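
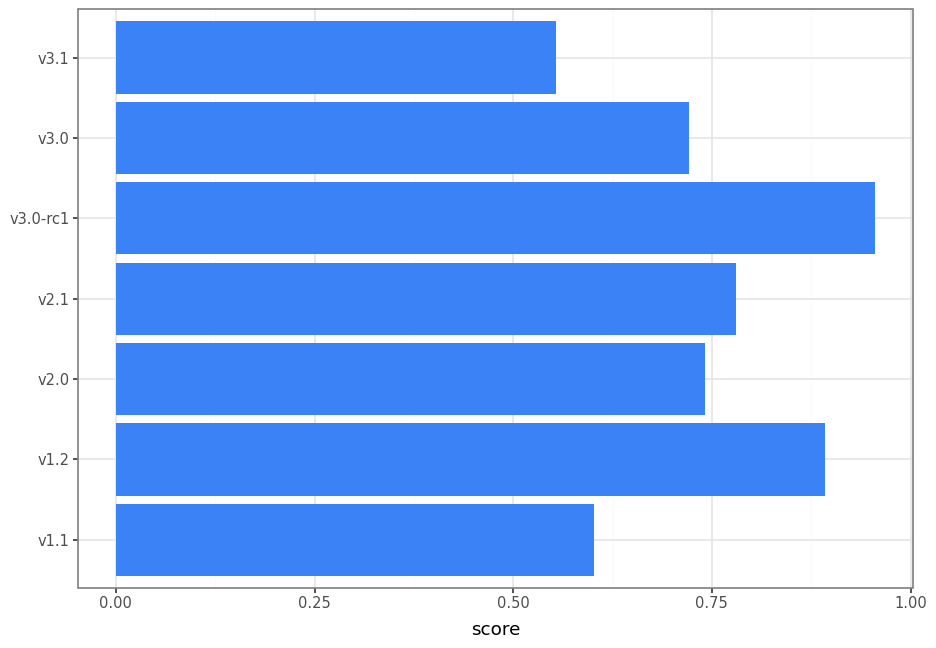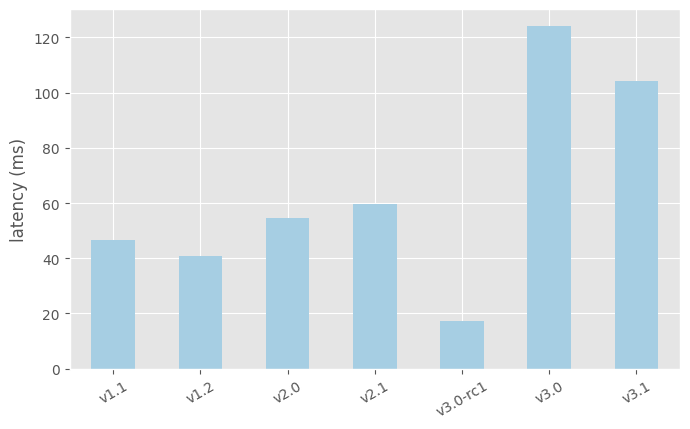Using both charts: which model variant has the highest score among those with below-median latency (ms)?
Chart 2 median latency (ms) ≈ 60; below-median model variants: v1.1, v1.2, v3.0-rc1. Among those, v3.0-rc1 has the highest score (≈ 1).

v3.0-rc1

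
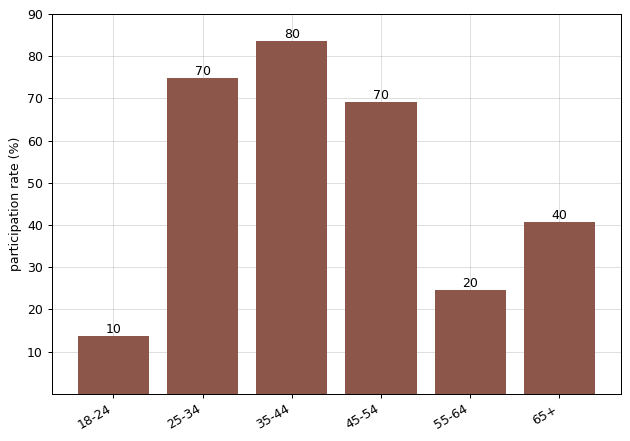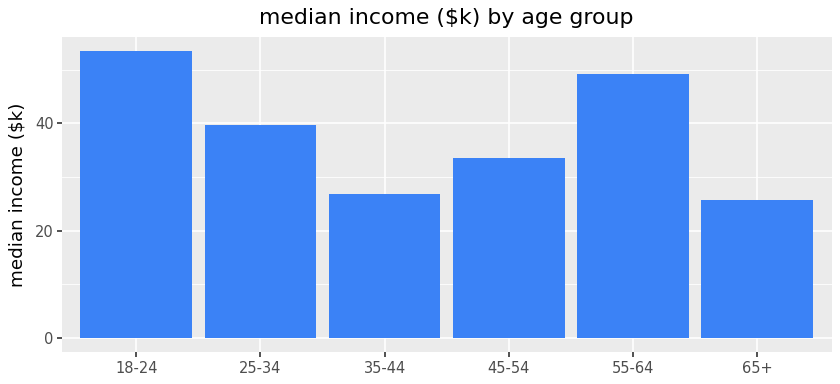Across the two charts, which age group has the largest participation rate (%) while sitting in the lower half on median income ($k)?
Chart 2 median median income ($k) ≈ 35; below-median age groups: 35-44, 45-54, 65+. Among those, 35-44 has the highest participation rate (%) (≈ 80).

35-44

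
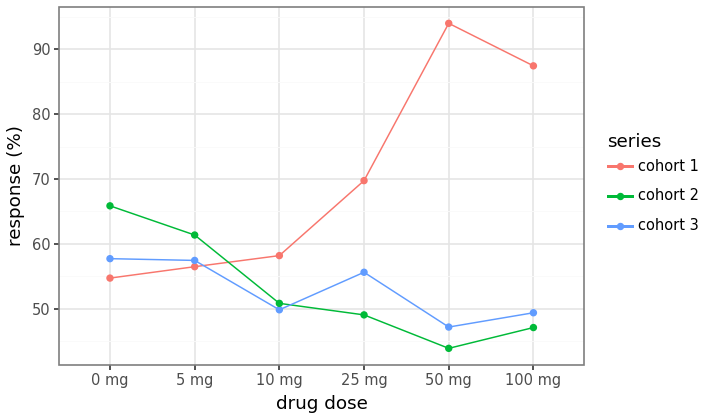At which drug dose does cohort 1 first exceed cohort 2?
5 mg: cohort 1 ≈ 55 vs cohort 2 ≈ 60 (not yet); 10 mg: cohort 1 ≈ 60 vs cohort 2 ≈ 50 (first crossover).

10 mg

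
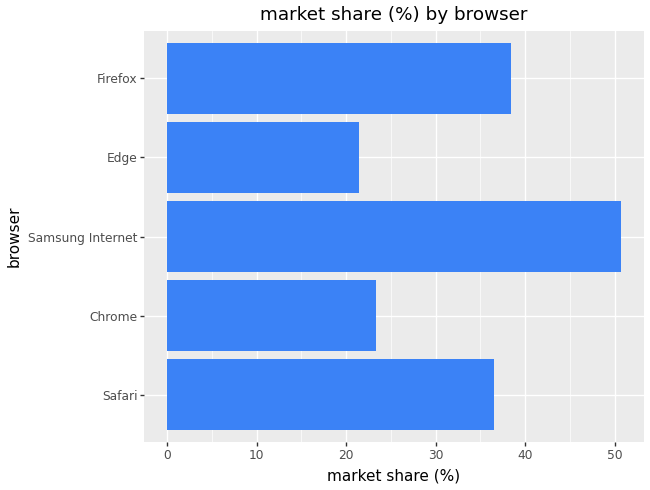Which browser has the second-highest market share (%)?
Top 3: Samsung Internet ≈ 50, Firefox ≈ 40, Safari ≈ 35.

Firefox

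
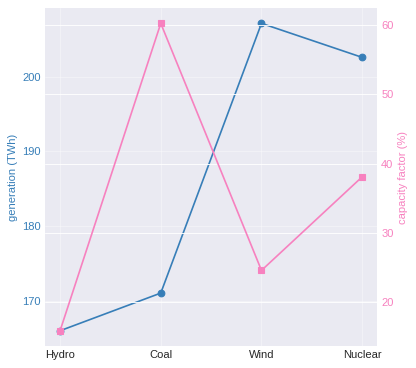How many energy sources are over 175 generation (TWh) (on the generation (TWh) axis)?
Above 175: Wind, Nuclear.

2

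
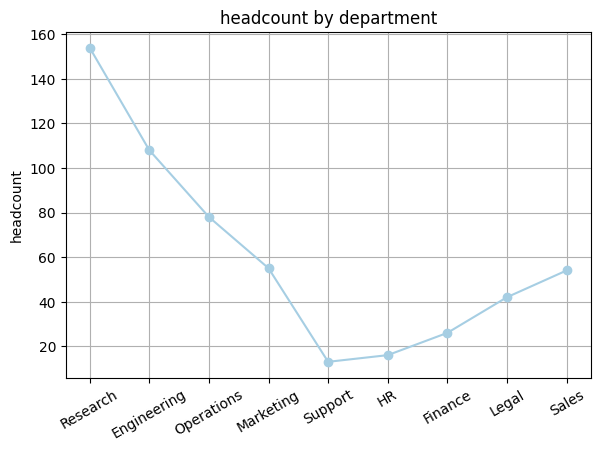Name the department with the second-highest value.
Top 3: Research ≈ 160, Engineering ≈ 100, Operations ≈ 80.

Engineering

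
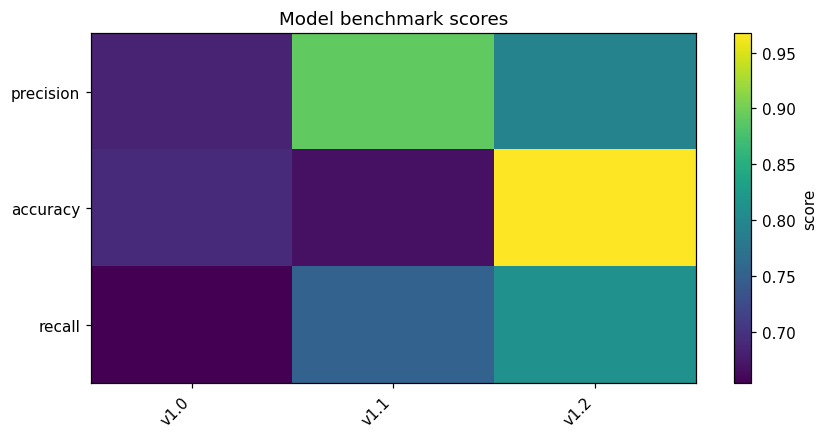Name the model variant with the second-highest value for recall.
v1.1

Top 3 for recall: v1.2 ≈ 0.80, v1.1 ≈ 0.75, v1.0 ≈ 0.65.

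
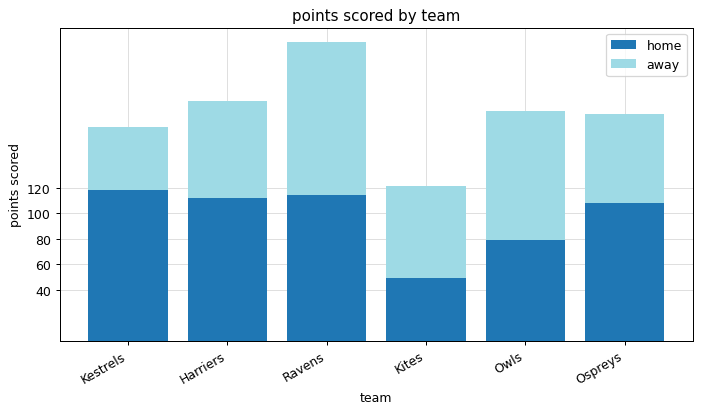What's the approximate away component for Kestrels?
away top ≈ 160, bottom ≈ 120; segment ≈ 40.

≈ 40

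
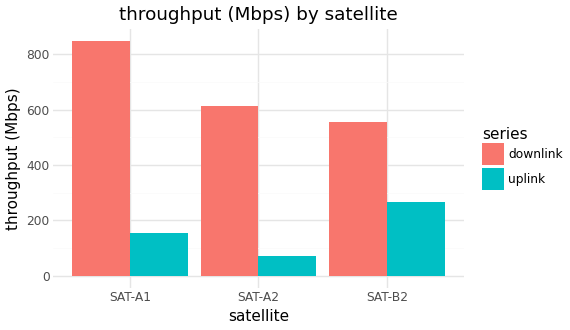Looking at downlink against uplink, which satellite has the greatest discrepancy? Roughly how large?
SAT-A1, ≈ 600 Mbps

SAT-A1: downlink ≈ 800, uplink ≈ 200 → gap ≈ 600. Next-largest (SAT-A2) is only ≈ 500.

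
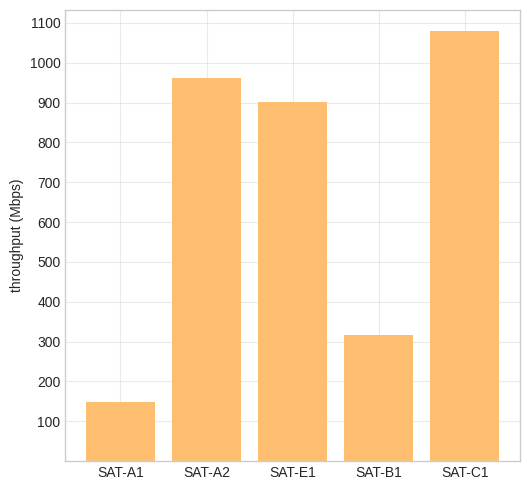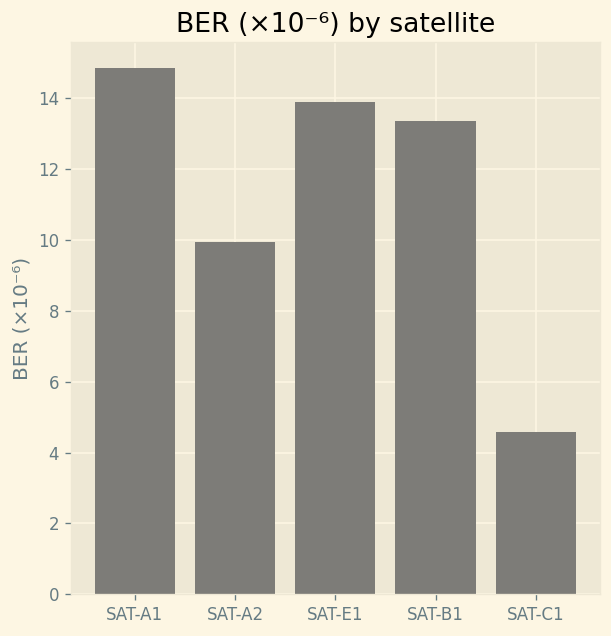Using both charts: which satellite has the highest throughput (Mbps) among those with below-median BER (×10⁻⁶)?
SAT-C1

Chart 2 median BER (×10⁻⁶) ≈ 14; below-median satellites: SAT-A2, SAT-C1. Among those, SAT-C1 has the highest throughput (Mbps) (≈ 1100).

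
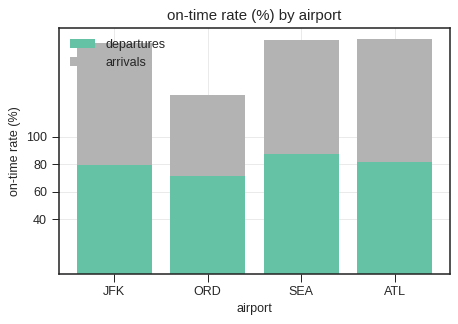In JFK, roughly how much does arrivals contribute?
arrivals top ≈ 160, bottom ≈ 80; segment ≈ 80.

≈ 80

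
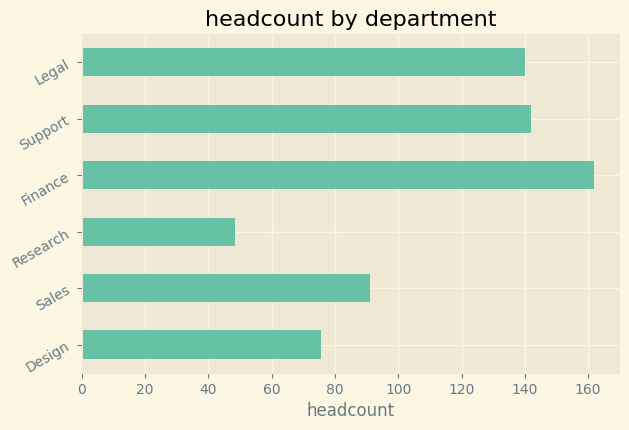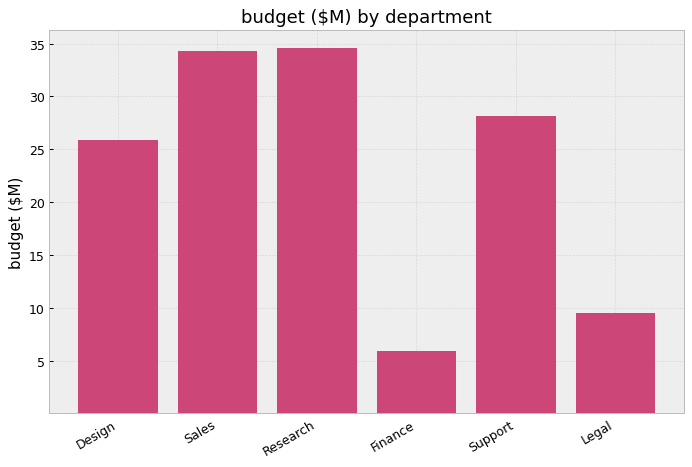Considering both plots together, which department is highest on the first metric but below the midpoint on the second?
Chart 2 median budget ($M) ≈ 25; below-median departments: Design, Finance, Legal. Among those, Finance has the highest headcount (≈ 160).

Finance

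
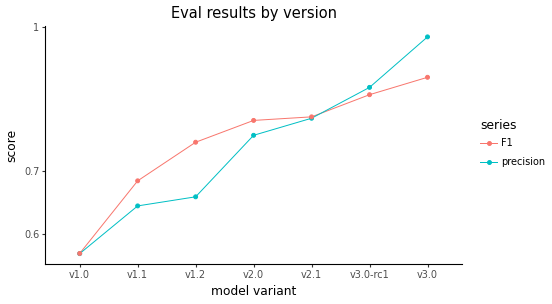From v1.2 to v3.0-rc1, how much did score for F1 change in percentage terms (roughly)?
v1.2 ≈ 0.75, v3.0-rc1 ≈ 0.85; (0.85 − 0.75) / 0.75 ≈ +13.3%.

≈ +13.3%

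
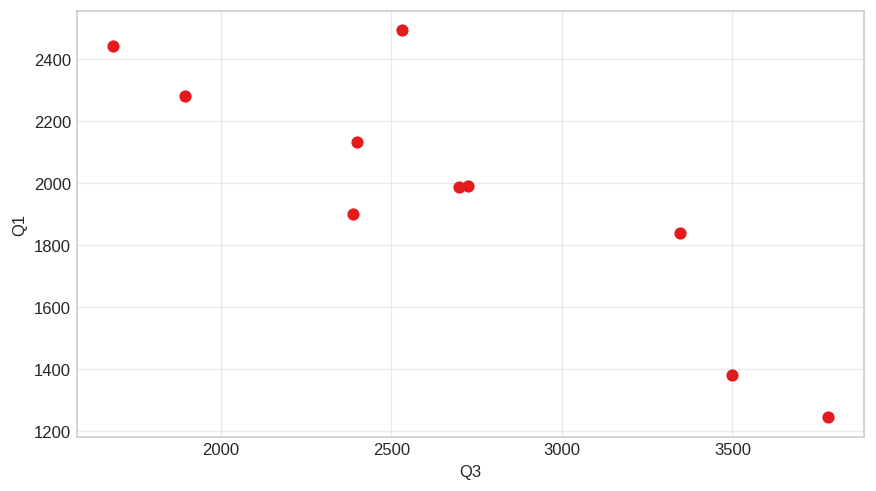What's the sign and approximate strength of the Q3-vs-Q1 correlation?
negative, strong

Points are negatively correlated; strong (|r| ≈ 0.9).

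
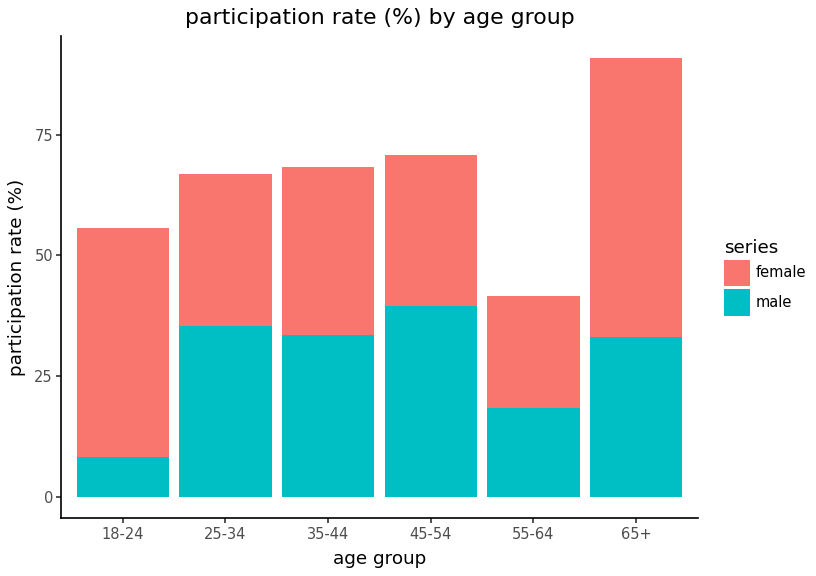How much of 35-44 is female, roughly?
≈ 40

female top ≈ 70, bottom ≈ 30; segment ≈ 40.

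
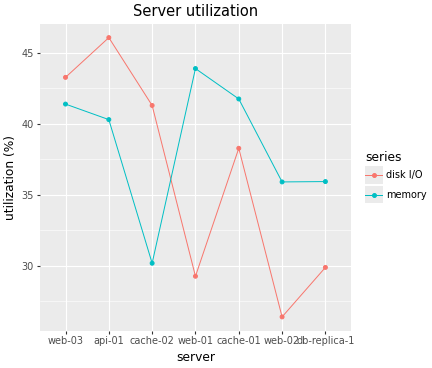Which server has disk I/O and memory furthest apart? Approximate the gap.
web-01: disk I/O ≈ 30, memory ≈ 44 → gap ≈ 14. Next-largest (cache-02) is only ≈ 12.

web-01, ≈ 14 %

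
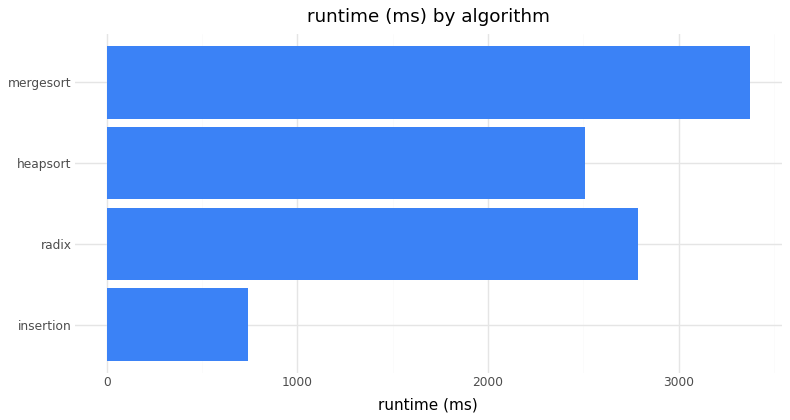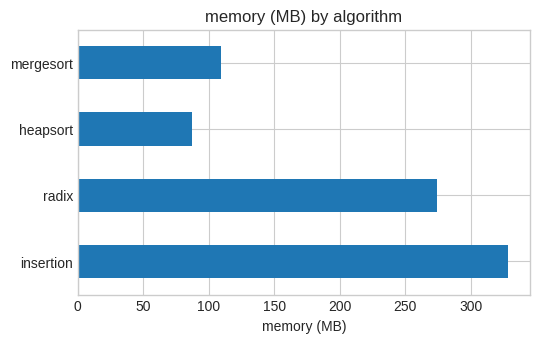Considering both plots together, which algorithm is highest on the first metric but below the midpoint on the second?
Chart 2 median memory (MB) ≈ 200; below-median algorithms: heapsort, mergesort. Among those, mergesort has the highest runtime (ms) (≈ 3500).

mergesort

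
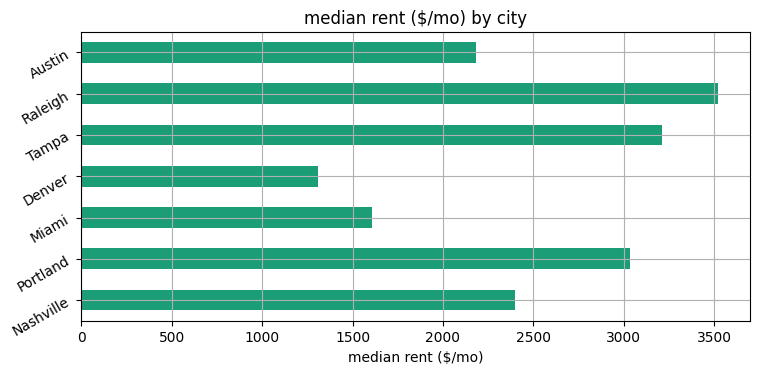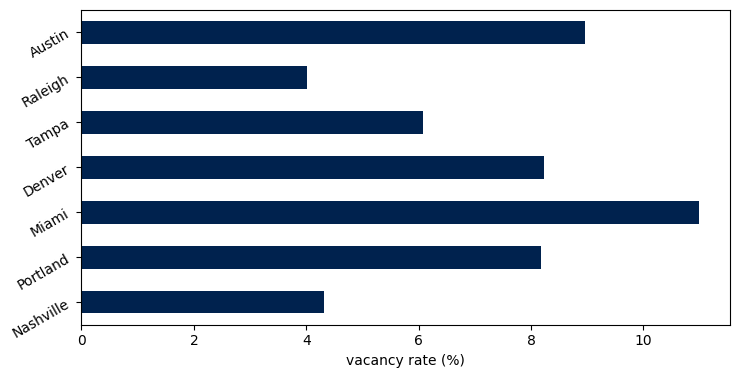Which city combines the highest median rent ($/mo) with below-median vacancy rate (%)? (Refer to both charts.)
Raleigh

Chart 2 median vacancy rate (%) ≈ 8; below-median cities: Nashville, Tampa, Raleigh. Among those, Raleigh has the highest median rent ($/mo) (≈ 3500).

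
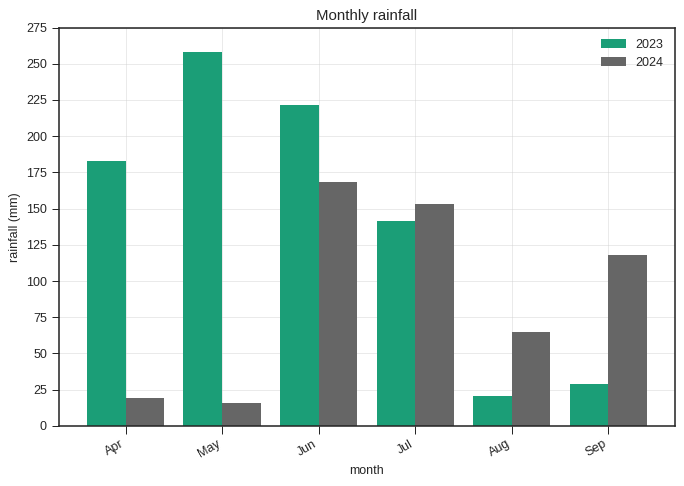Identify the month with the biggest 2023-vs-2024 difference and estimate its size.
May, ≈ 225 mm

May: 2023 ≈ 250, 2024 ≈ 25 → gap ≈ 225. Next-largest (Apr) is only ≈ 150.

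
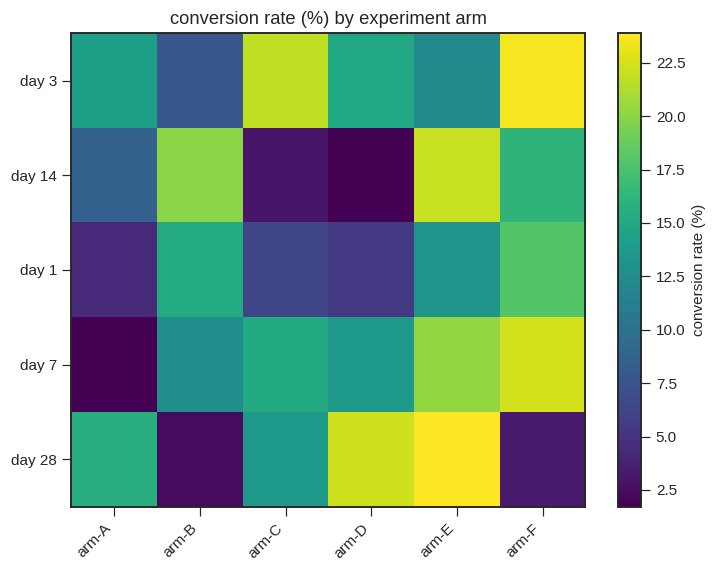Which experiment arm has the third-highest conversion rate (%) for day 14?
Top 4 for day 14: arm-E ≈ 22, arm-B ≈ 20, arm-F ≈ 16, arm-A ≈ 8.

arm-F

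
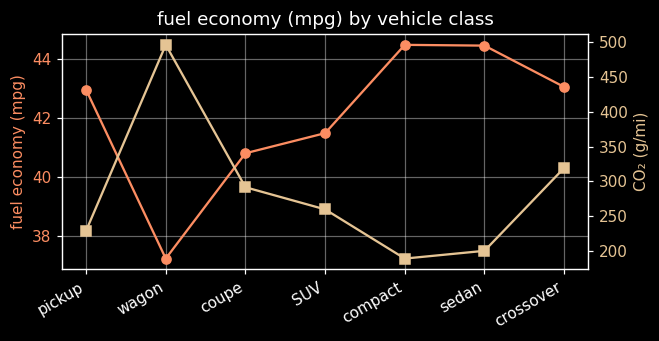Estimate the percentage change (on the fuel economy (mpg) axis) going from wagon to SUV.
≈ +10.8%

wagon ≈ 37, SUV ≈ 41; (41 − 37) / 37 ≈ +10.8%.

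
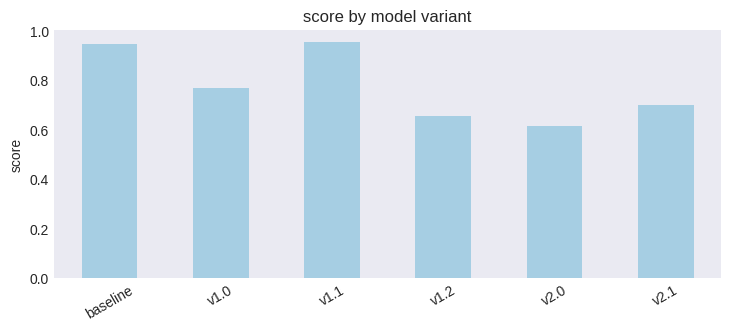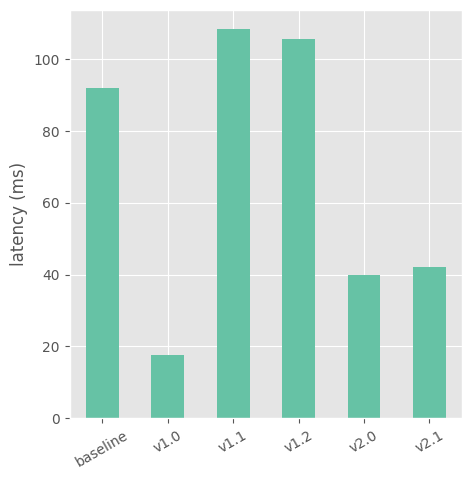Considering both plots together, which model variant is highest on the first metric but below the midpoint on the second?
Chart 2 median latency (ms) ≈ 70; below-median model variants: v1.0, v2.0, v2.1. Among those, v1.0 has the highest score (≈ 0.8).

v1.0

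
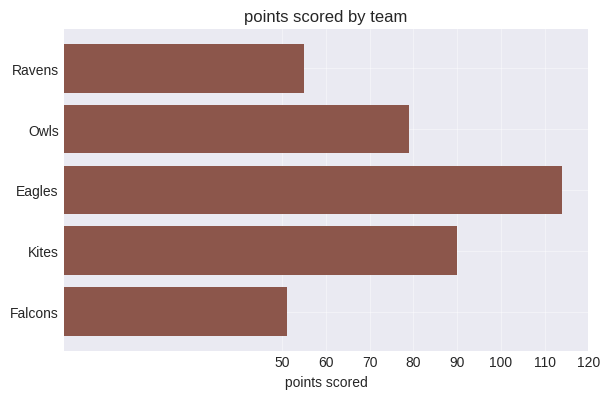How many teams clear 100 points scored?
1

Above 100: Eagles.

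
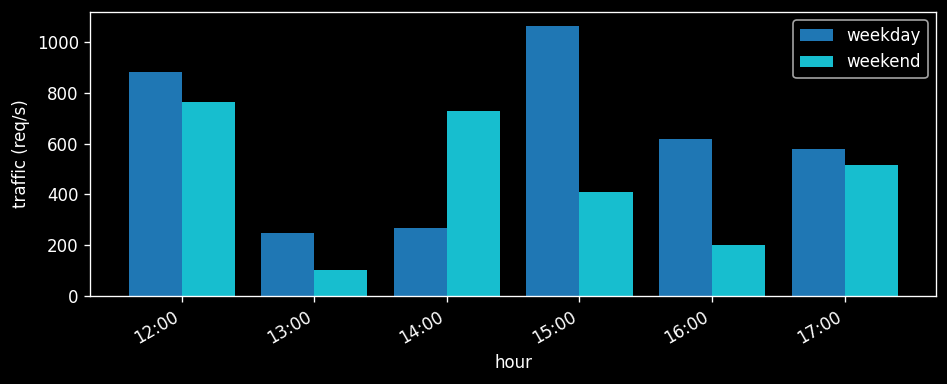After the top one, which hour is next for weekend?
Top 3 for weekend: 12:00 ≈ 800, 14:00 ≈ 700, 17:00 ≈ 500.

14:00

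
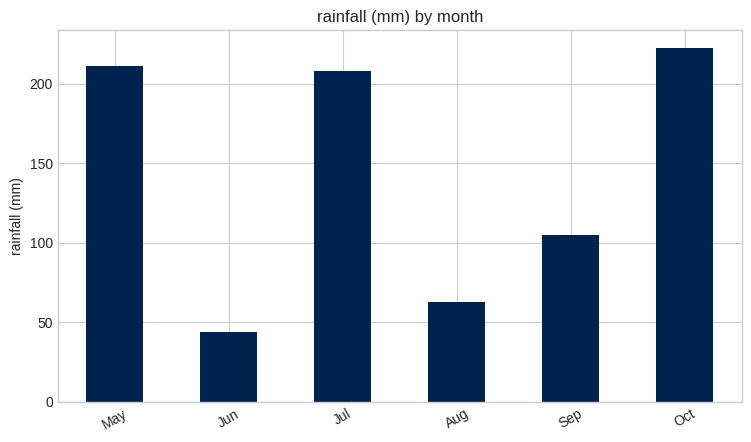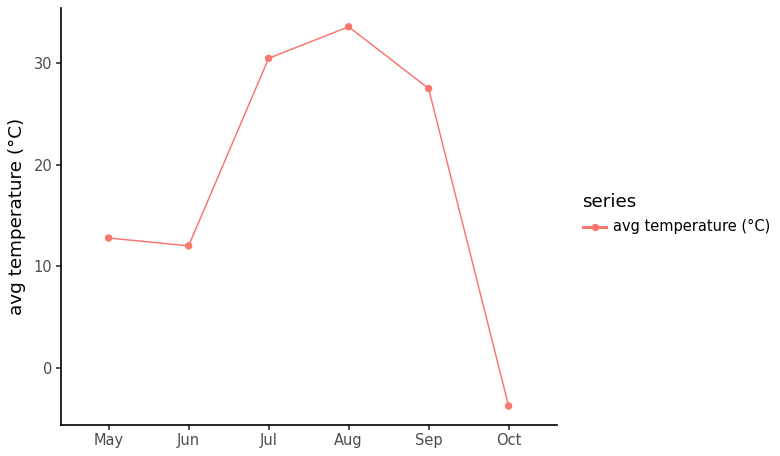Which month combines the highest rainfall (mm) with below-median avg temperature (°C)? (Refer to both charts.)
Oct

Chart 2 median avg temperature (°C) ≈ 20; below-median months: May, Jun, Oct. Among those, Oct has the highest rainfall (mm) (≈ 225).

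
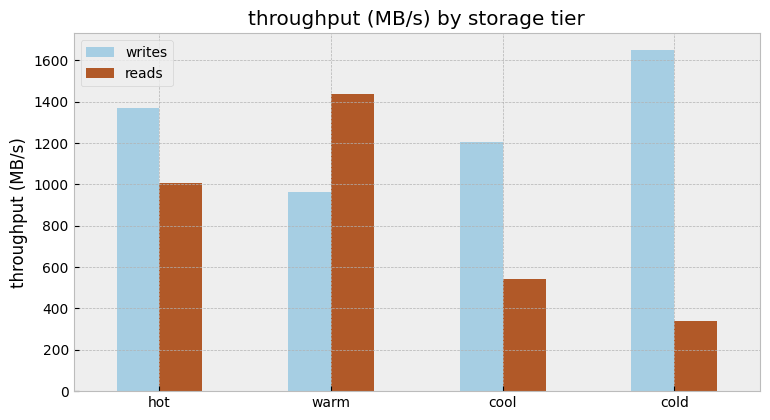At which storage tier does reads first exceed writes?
warm

hot: reads ≈ 1000 vs writes ≈ 1400 (not yet); warm: reads ≈ 1400 vs writes ≈ 1000 (first crossover).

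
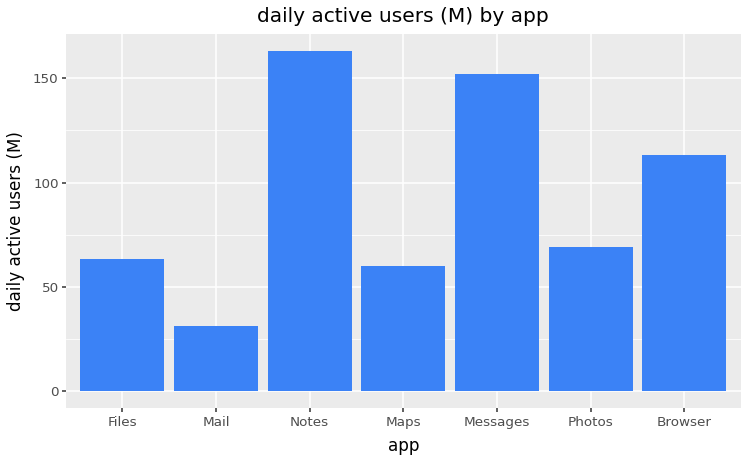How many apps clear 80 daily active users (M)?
3

Above 80: Notes, Messages, Browser.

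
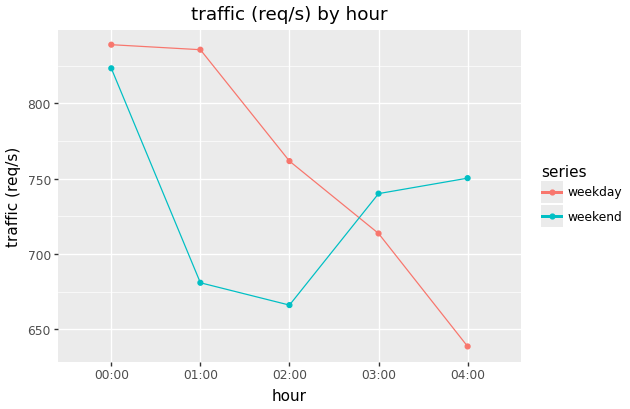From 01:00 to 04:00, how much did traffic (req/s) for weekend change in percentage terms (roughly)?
≈ +11.8%

01:00 ≈ 680, 04:00 ≈ 760; (760 − 680) / 680 ≈ +11.8%.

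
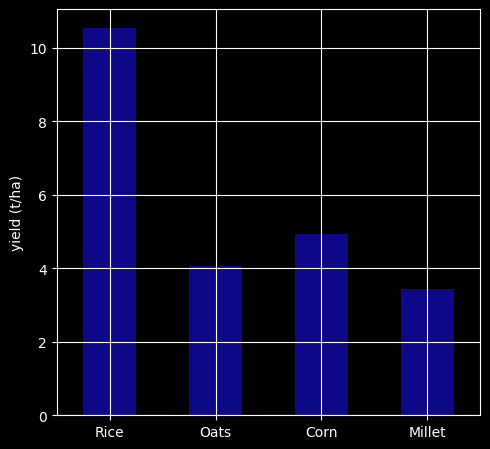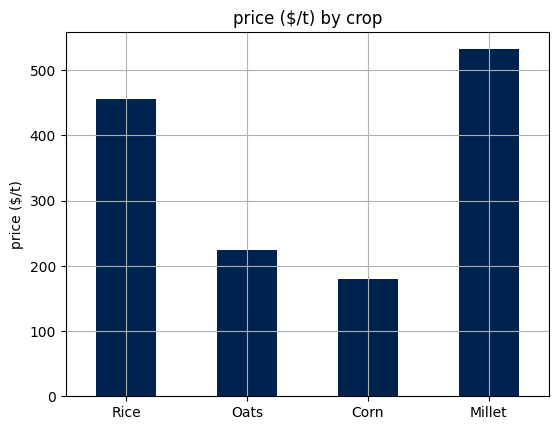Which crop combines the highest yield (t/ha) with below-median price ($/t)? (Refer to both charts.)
Chart 2 median price ($/t) ≈ 350; below-median crops: Oats, Corn. Among those, Corn has the highest yield (t/ha) (≈ 5).

Corn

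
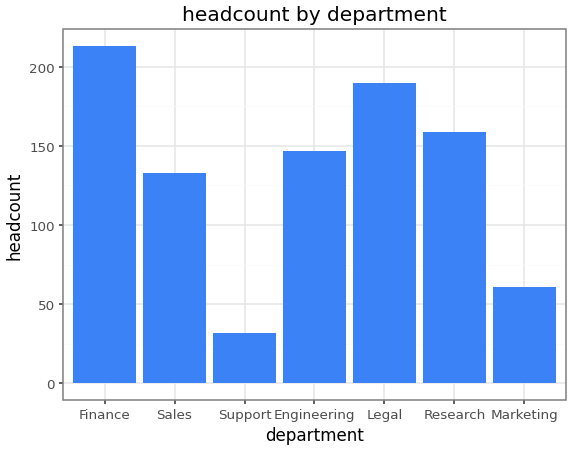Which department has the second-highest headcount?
Top 3: Finance ≈ 220, Legal ≈ 200, Research ≈ 160.

Legal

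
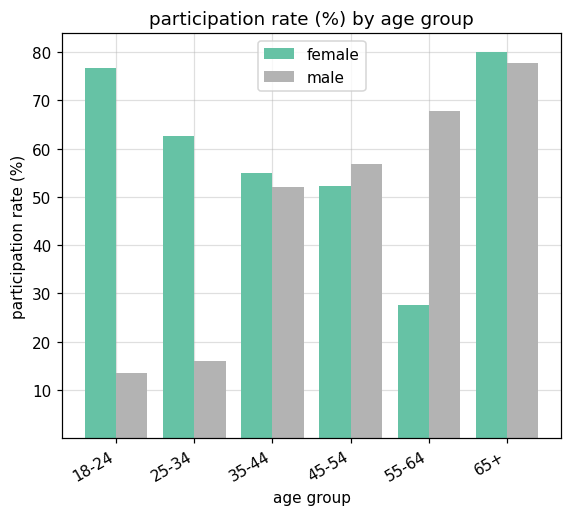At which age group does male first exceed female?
45-54

35-44: male ≈ 50 vs female ≈ 50 (not yet); 45-54: male ≈ 60 vs female ≈ 50 (first crossover).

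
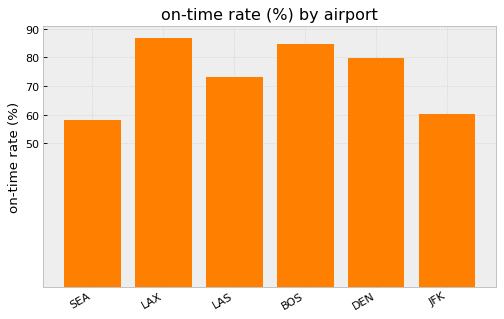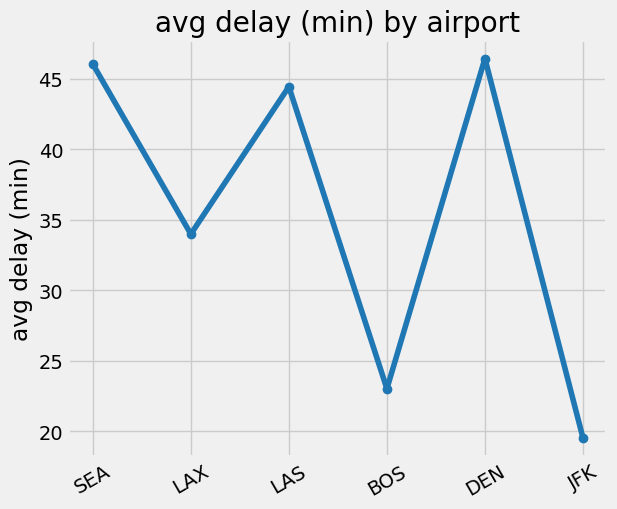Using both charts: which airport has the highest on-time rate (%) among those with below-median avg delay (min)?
Chart 2 median avg delay (min) ≈ 40; below-median airports: LAX, BOS, JFK. Among those, LAX has the highest on-time rate (%) (≈ 90).

LAX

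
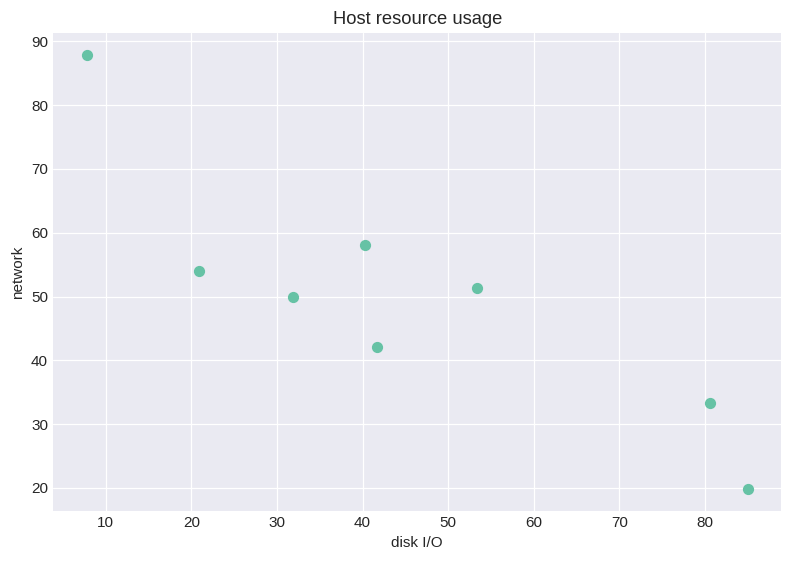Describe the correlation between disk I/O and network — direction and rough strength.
negative, strong

Points are negatively correlated; strong (|r| ≈ 0.9).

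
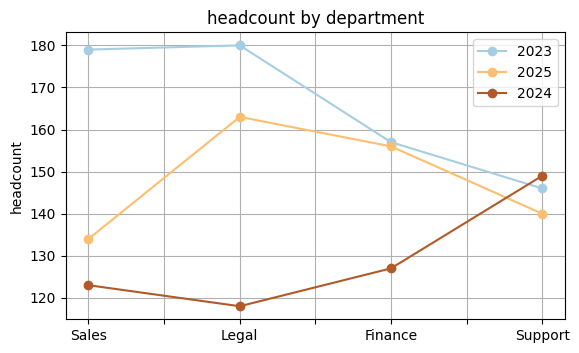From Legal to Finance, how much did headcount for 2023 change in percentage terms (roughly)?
Legal ≈ 180, Finance ≈ 160; (160 − 180) / 180 ≈ -11.1%.

≈ -11.1%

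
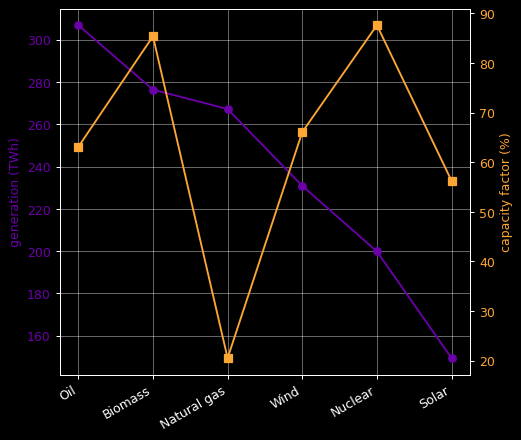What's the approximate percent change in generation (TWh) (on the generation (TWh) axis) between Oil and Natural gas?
Oil ≈ 300, Natural gas ≈ 260; (260 − 300) / 300 ≈ -13.3%.

≈ -13.3%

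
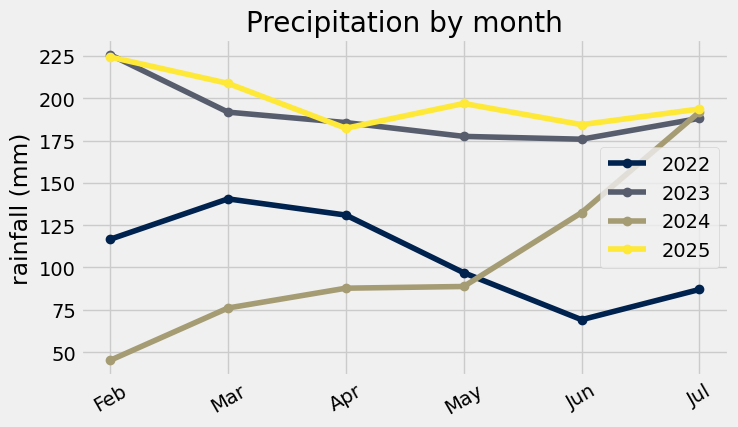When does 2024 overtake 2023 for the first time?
Jul

Jun: 2024 ≈ 140 vs 2023 ≈ 180 (not yet); Jul: 2024 ≈ 200 vs 2023 ≈ 180 (first crossover).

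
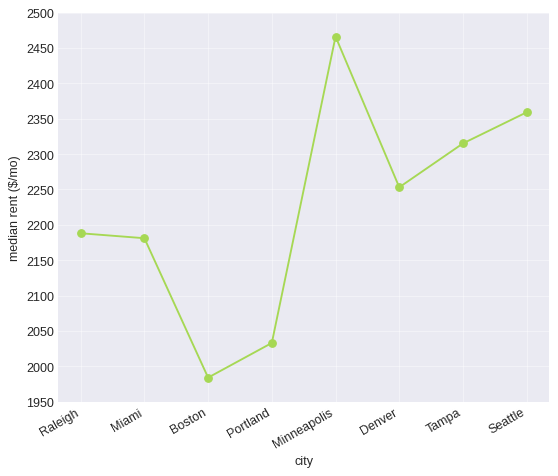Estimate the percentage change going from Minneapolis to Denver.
≈ -8.2%

Minneapolis ≈ 2450, Denver ≈ 2250; (2250 − 2450) / 2450 ≈ -8.2%.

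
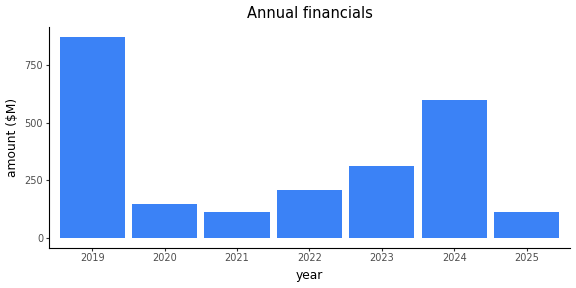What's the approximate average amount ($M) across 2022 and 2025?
(200 + 100) / 2 ≈ 150.

≈ 150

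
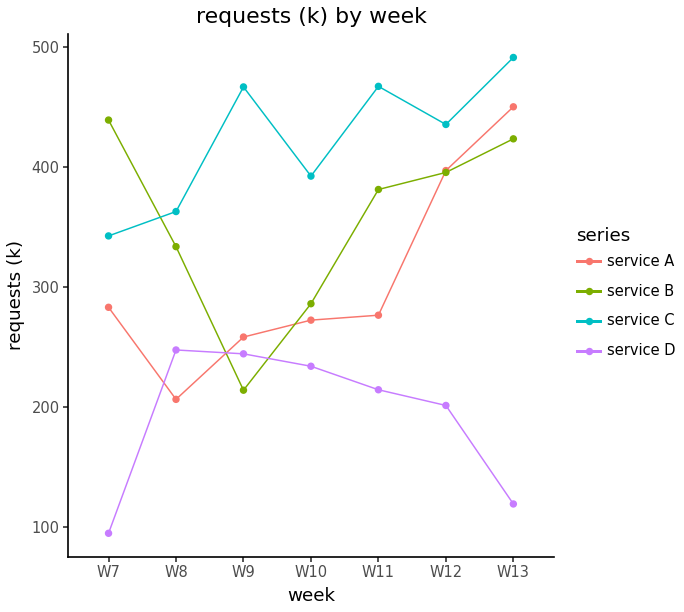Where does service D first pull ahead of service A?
W8

W7: service D ≈ 100 vs service A ≈ 300 (not yet); W8: service D ≈ 250 vs service A ≈ 200 (first crossover).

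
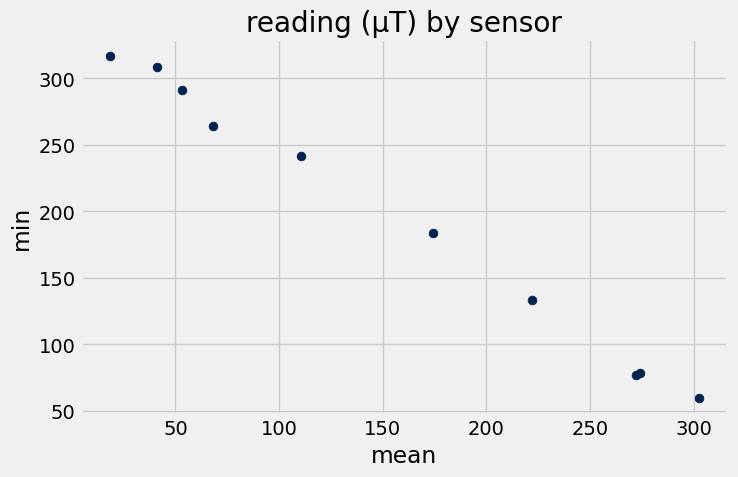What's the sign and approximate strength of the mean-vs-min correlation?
Points are negatively correlated; strong (|r| ≈ 1.0).

negative, strong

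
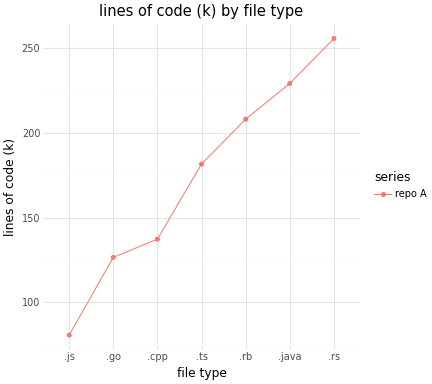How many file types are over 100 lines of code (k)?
Above 100: .go, .cpp, .ts, .rb, .java, .rs.

6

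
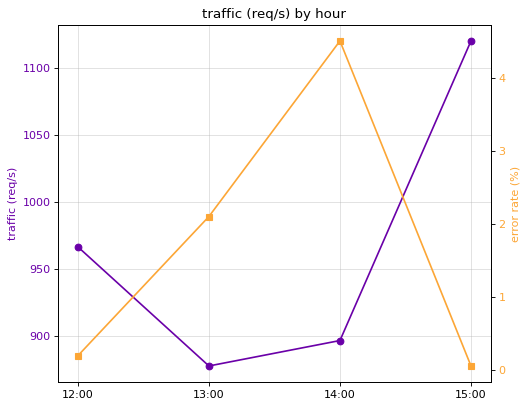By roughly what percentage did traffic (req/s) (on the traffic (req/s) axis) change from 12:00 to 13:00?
12:00 ≈ 975, 13:00 ≈ 875; (875 − 975) / 975 ≈ -10.3%.

≈ -10.3%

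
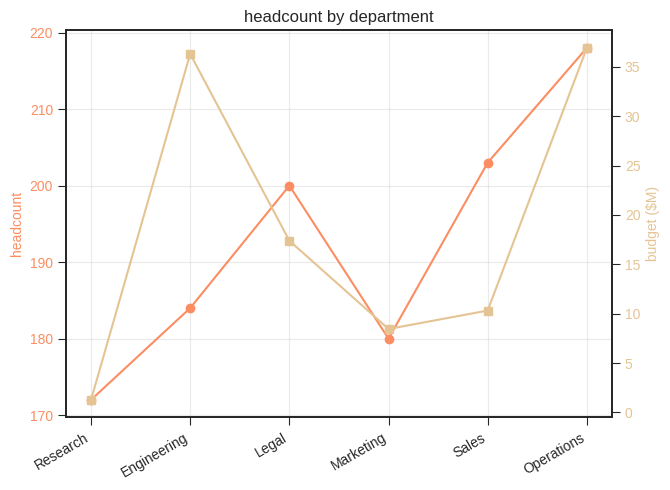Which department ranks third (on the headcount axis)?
Top 4 (on the headcount axis): Operations ≈ 220, Sales ≈ 205, Legal ≈ 200, Engineering ≈ 185.

Legal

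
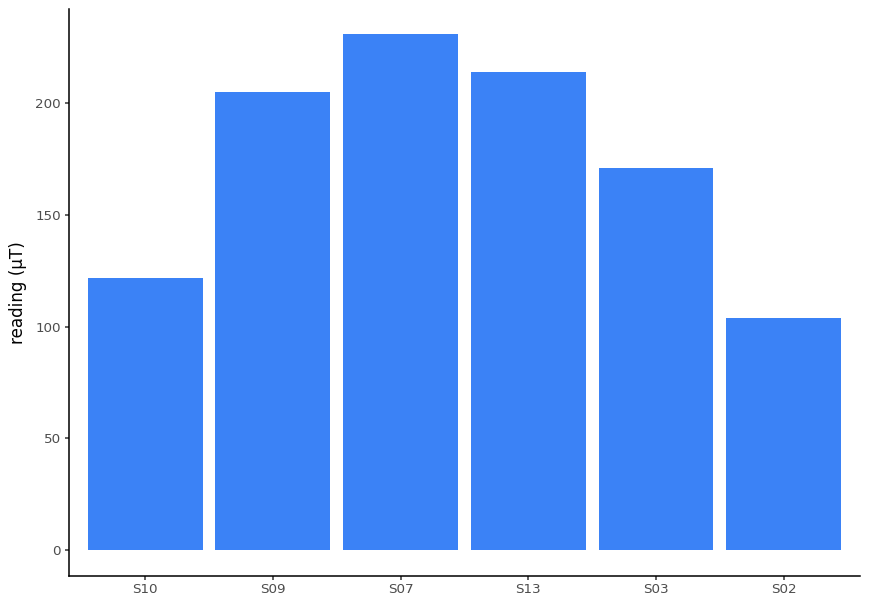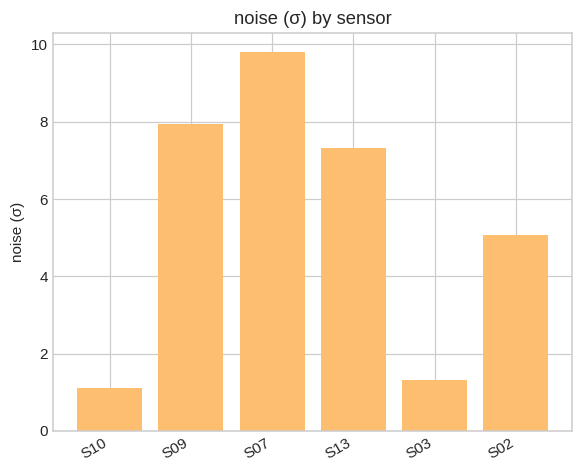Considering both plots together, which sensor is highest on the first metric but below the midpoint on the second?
Chart 2 median noise (σ) ≈ 6; below-median sensors: S10, S03, S02. Among those, S03 has the highest reading (µT) (≈ 175).

S03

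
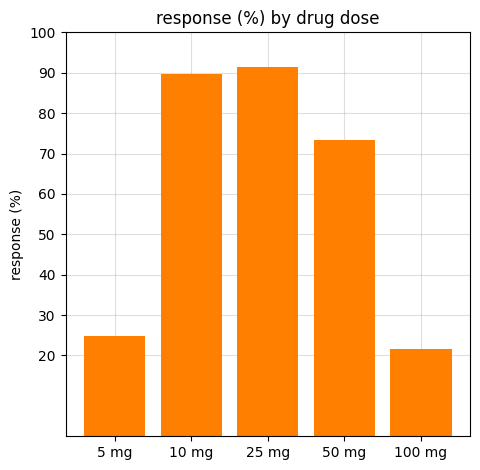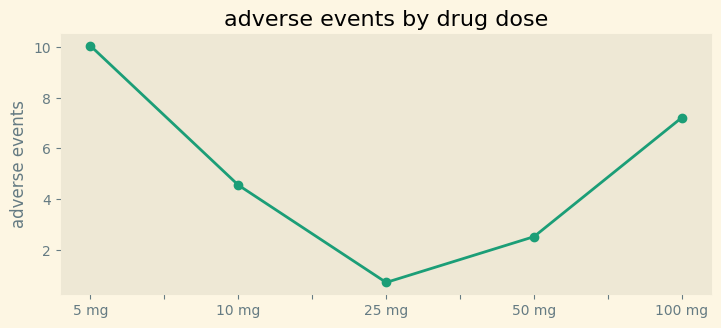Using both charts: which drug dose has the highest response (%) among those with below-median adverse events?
Chart 2 median adverse events ≈ 5; below-median drug doses: 25 mg, 50 mg. Among those, 25 mg has the highest response (%) (≈ 90).

25 mg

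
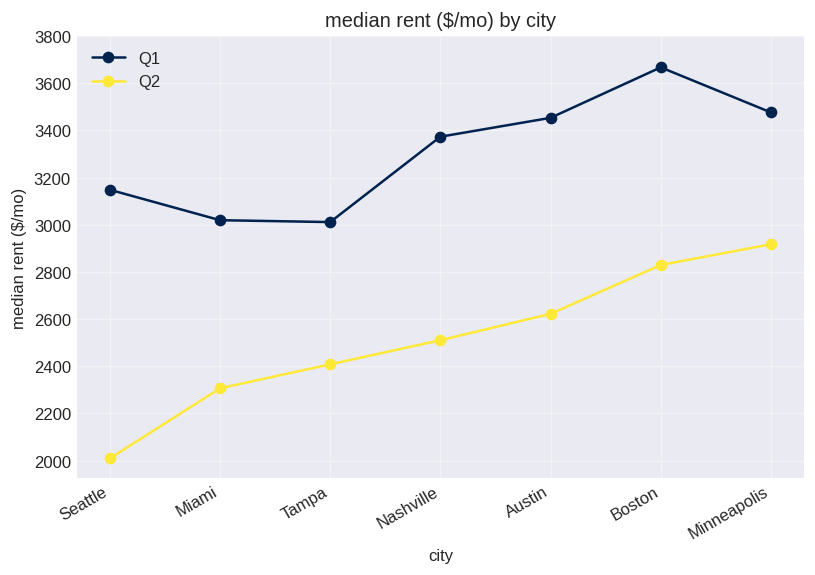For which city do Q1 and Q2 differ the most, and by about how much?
Seattle, ≈ 1200 $/mo

Seattle: Q1 ≈ 3200, Q2 ≈ 2000 → gap ≈ 1200. Next-largest (Nashville) is only ≈ 800.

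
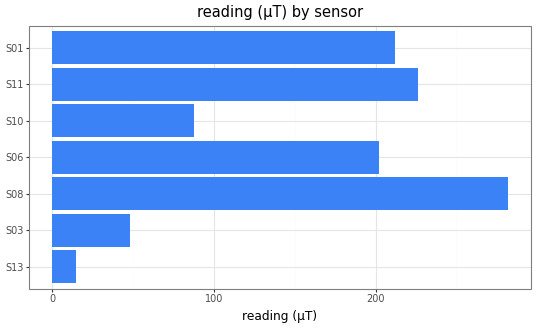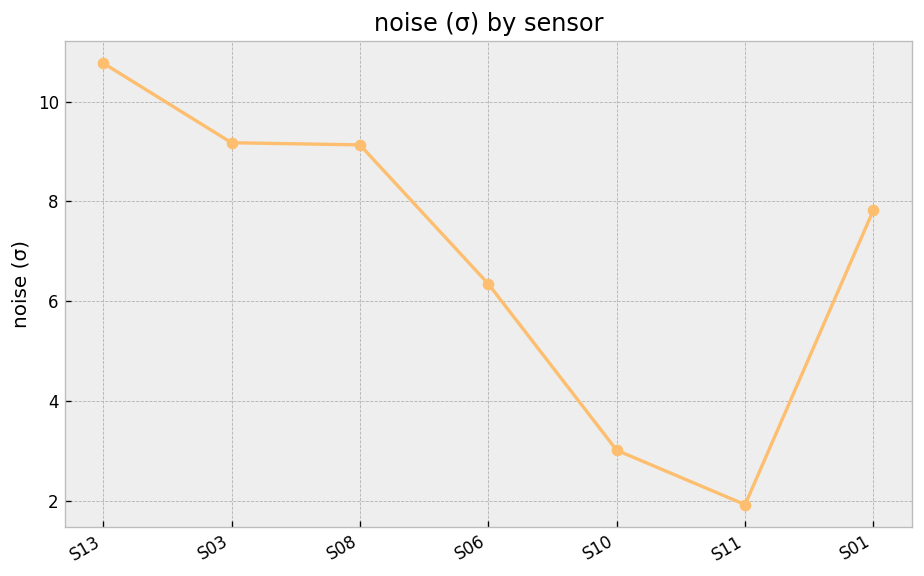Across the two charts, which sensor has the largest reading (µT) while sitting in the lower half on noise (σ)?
S11

Chart 2 median noise (σ) ≈ 8; below-median sensors: S06, S10, S11. Among those, S11 has the highest reading (µT) (≈ 250).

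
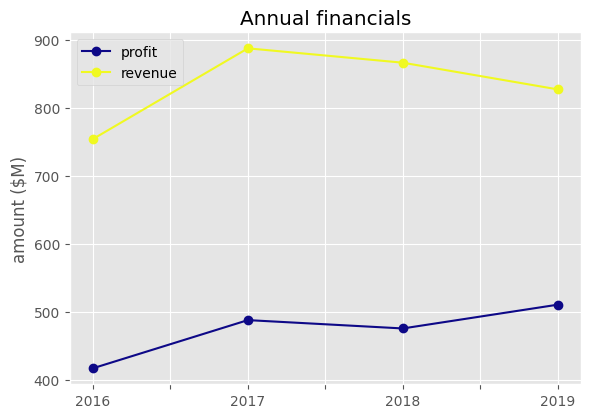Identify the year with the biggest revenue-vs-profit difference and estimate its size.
2017: revenue ≈ 900, profit ≈ 500 → gap ≈ 400. Next-largest (2018) is only ≈ 350.

2017, ≈ 400 $M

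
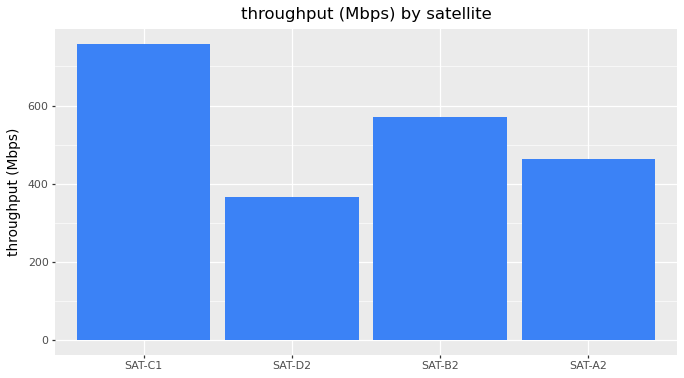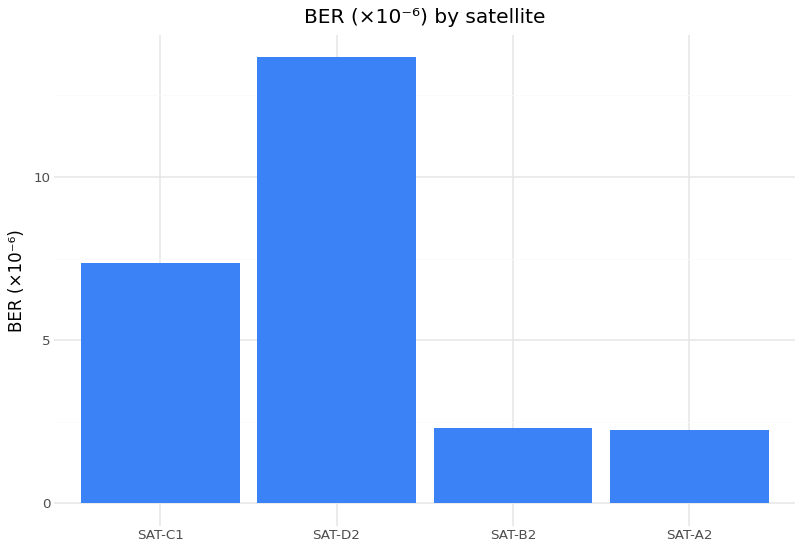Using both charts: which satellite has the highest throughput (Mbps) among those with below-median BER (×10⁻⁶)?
SAT-B2

Chart 2 median BER (×10⁻⁶) ≈ 4; below-median satellites: SAT-B2, SAT-A2. Among those, SAT-B2 has the highest throughput (Mbps) (≈ 600).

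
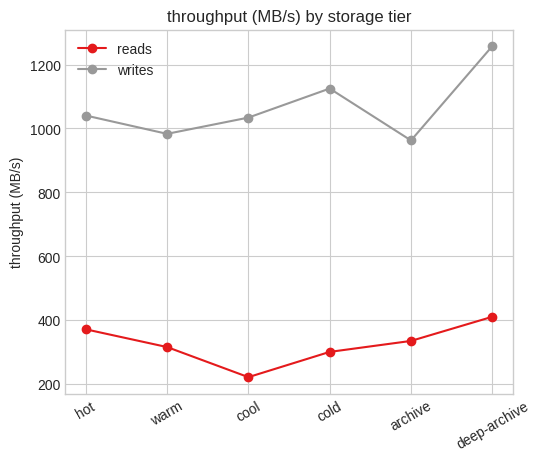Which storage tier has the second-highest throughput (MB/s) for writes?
Top 3 for writes: deep-archive ≈ 1300, cold ≈ 1100, hot ≈ 1000.

cold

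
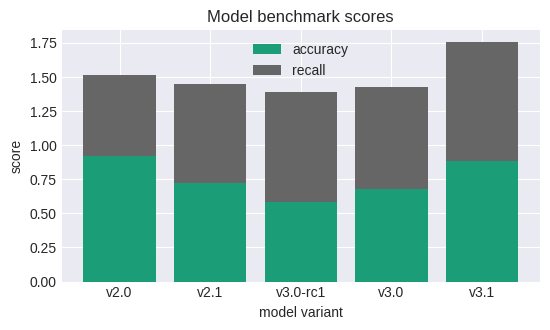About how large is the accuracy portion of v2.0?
≈ 1.0

accuracy top ≈ 1.0, bottom ≈ 0.0; segment ≈ 1.0.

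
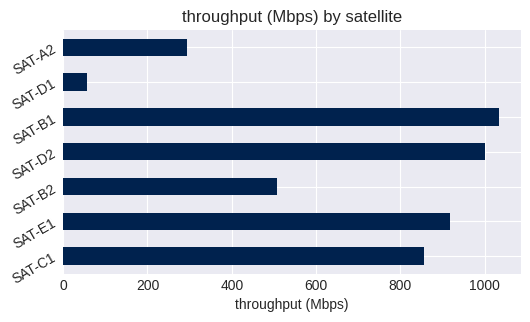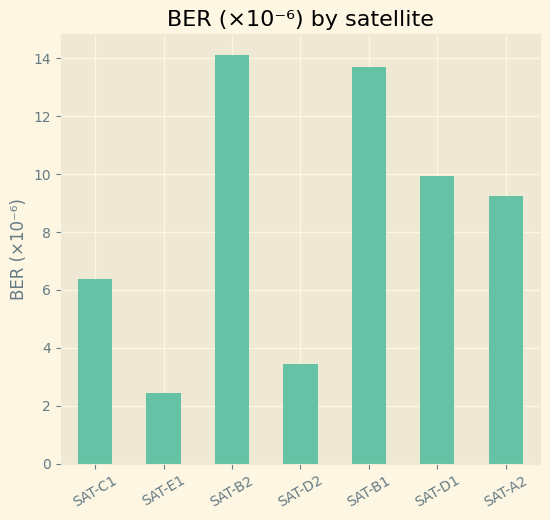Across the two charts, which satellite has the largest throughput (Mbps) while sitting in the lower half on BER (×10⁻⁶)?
Chart 2 median BER (×10⁻⁶) ≈ 10; below-median satellites: SAT-C1, SAT-E1, SAT-D2. Among those, SAT-D2 has the highest throughput (Mbps) (≈ 1000).

SAT-D2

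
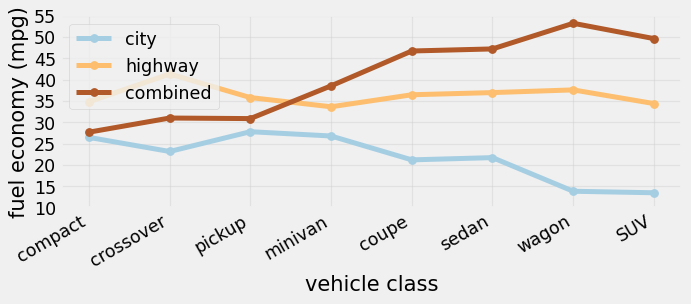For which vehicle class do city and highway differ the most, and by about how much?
wagon, ≈ 25 mpg

wagon: city ≈ 15, highway ≈ 40 → gap ≈ 25. Next-largest (SUV) is only ≈ 20.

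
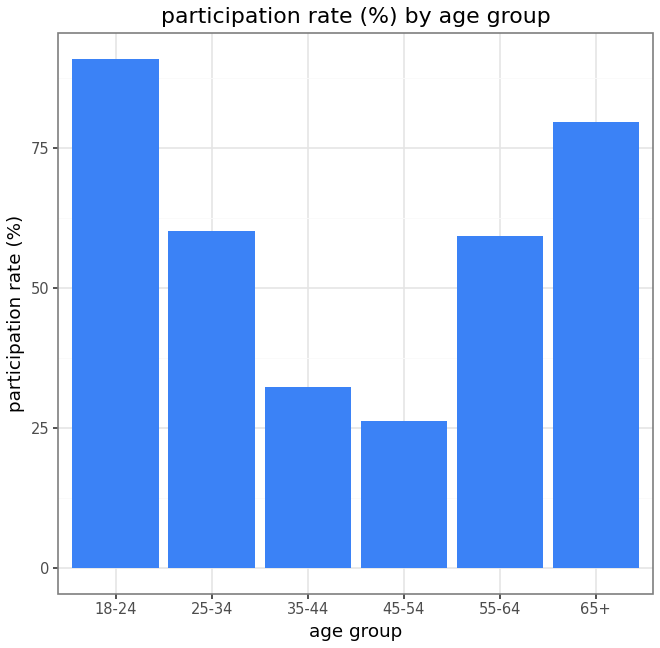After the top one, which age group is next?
Top 3: 18-24 ≈ 90, 65+ ≈ 80, 25-34 ≈ 60.

65+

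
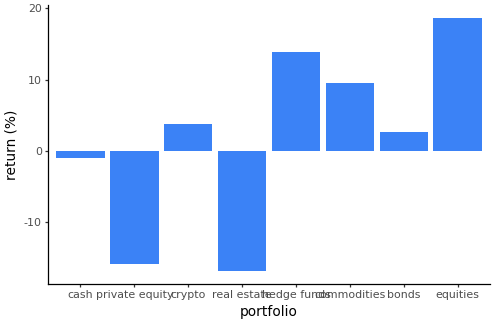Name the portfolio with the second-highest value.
Top 3: equities ≈ 20, hedge funds ≈ 15, commodities ≈ 10.

hedge funds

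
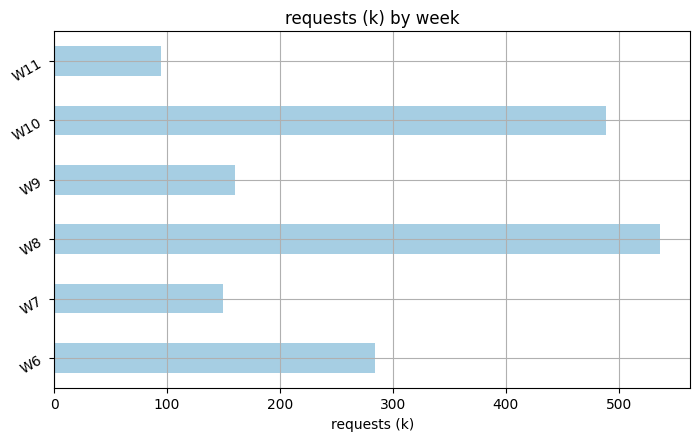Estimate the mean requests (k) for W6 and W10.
(300 + 500) / 2 ≈ 400.

≈ 400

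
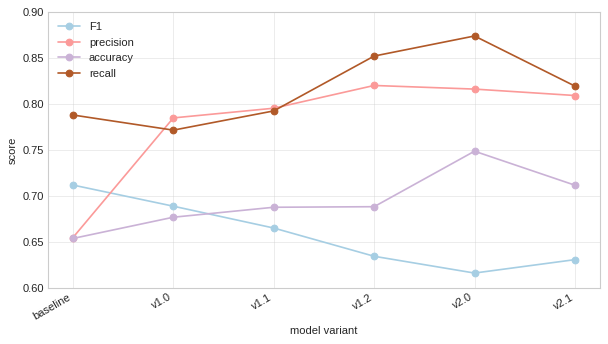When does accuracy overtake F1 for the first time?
v1.0: accuracy ≈ 0.70 vs F1 ≈ 0.70 (not yet); v1.1: accuracy ≈ 0.70 vs F1 ≈ 0.65 (first crossover).

v1.1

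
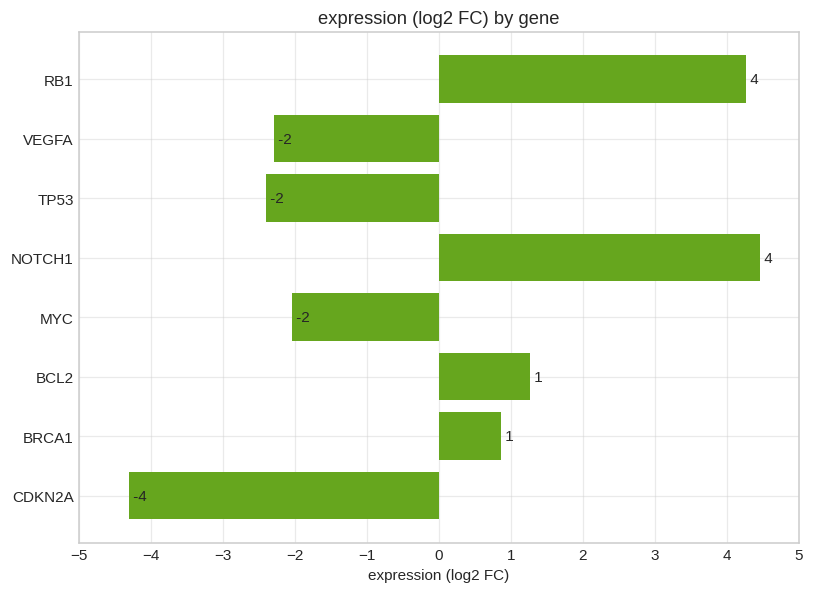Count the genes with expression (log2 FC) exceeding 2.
Above 2: RB1, NOTCH1.

2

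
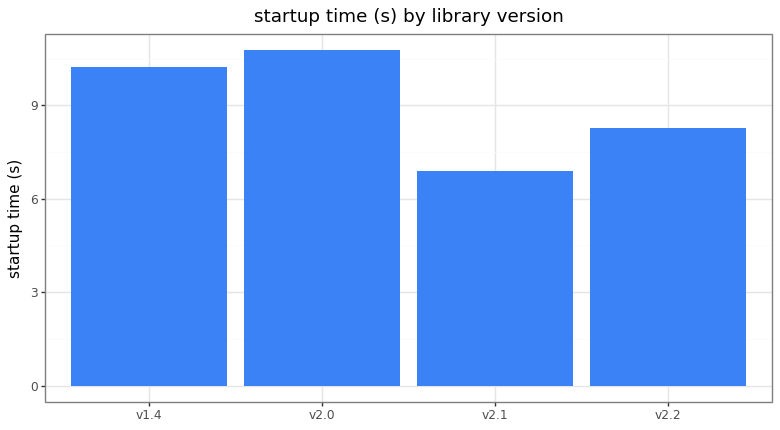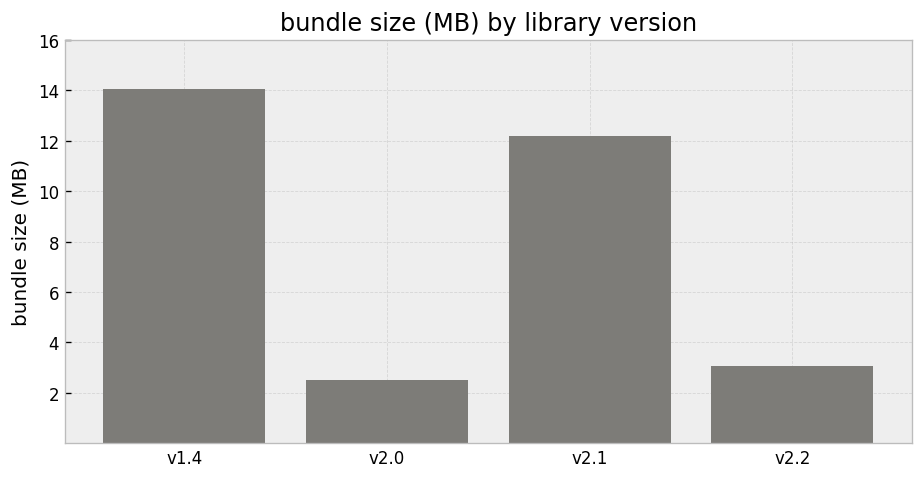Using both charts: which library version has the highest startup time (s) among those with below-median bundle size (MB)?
v2.0

Chart 2 median bundle size (MB) ≈ 8; below-median library versions: v2.0, v2.2. Among those, v2.0 has the highest startup time (s) (≈ 11).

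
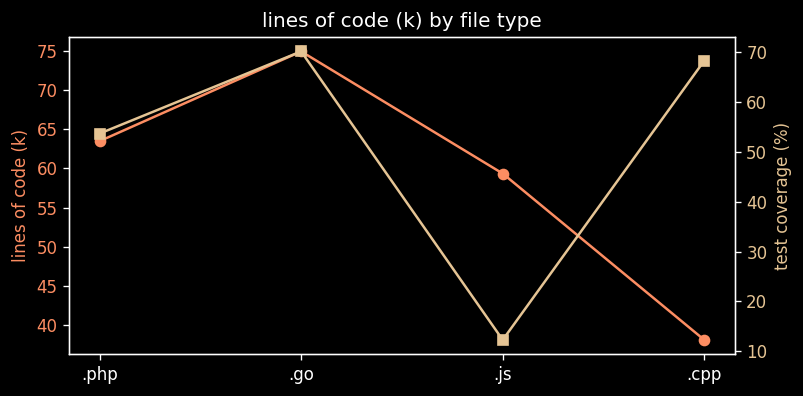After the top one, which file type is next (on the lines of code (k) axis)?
Top 3 (on the lines of code (k) axis): .go ≈ 75, .php ≈ 65, .js ≈ 60.

.php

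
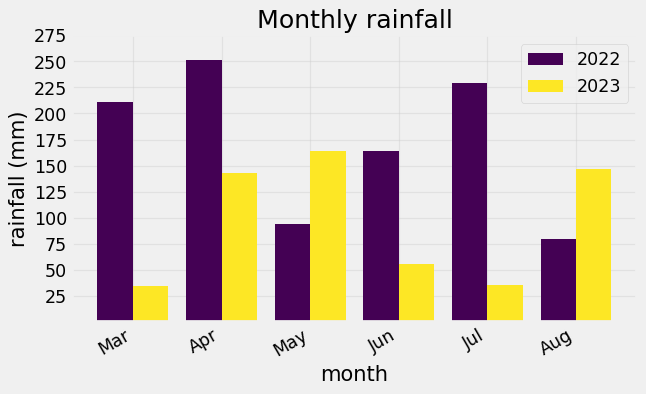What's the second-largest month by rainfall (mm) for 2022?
Jul

Top 3 for 2022: Apr ≈ 250, Jul ≈ 225, Mar ≈ 200.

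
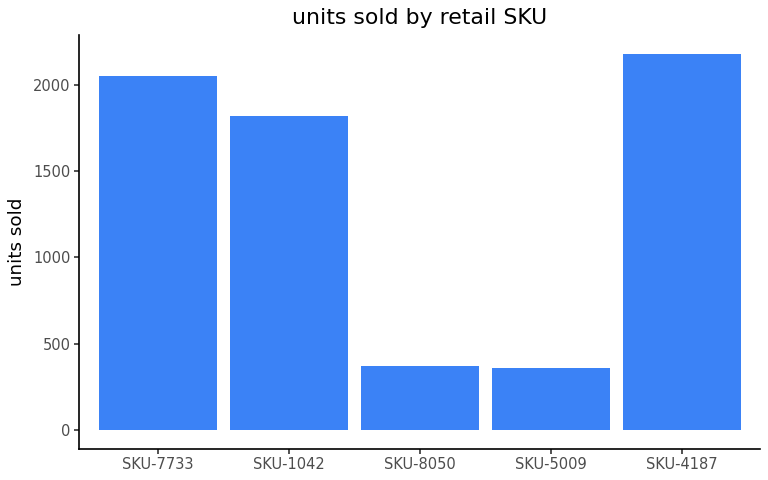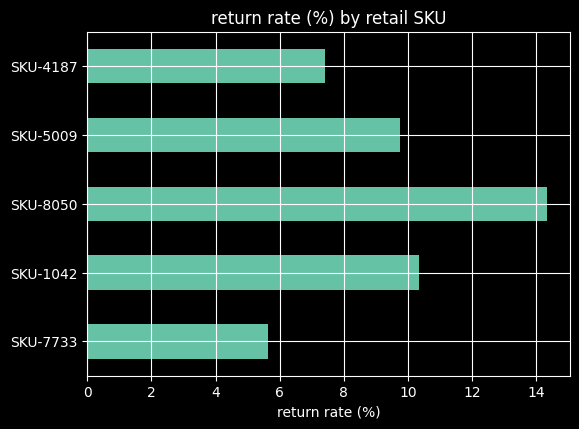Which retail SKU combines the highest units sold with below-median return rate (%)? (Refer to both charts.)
SKU-4187

Chart 2 median return rate (%) ≈ 10; below-median retail SKUs: SKU-7733, SKU-4187. Among those, SKU-4187 has the highest units sold (≈ 2200).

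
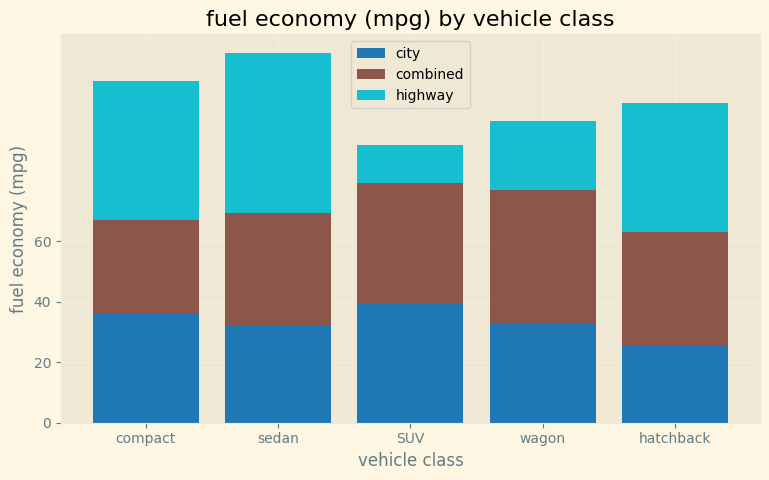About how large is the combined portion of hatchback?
combined top ≈ 60, bottom ≈ 20; segment ≈ 40.

≈ 40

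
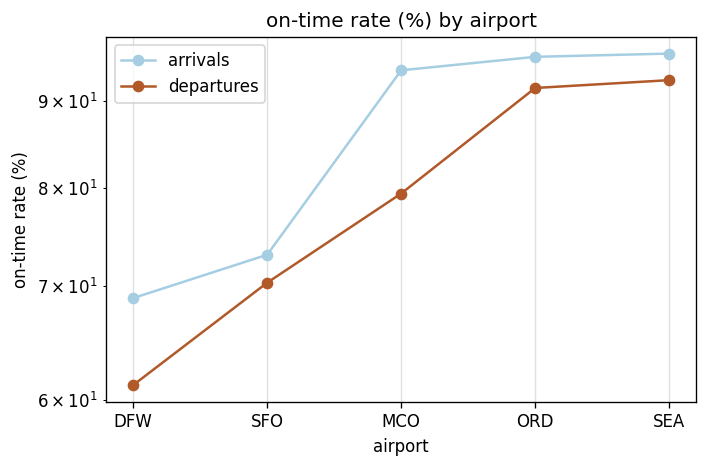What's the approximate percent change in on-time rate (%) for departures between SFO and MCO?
SFO ≈ 70, MCO ≈ 80; (80 − 70) / 70 ≈ +14.3%.

≈ +14.3%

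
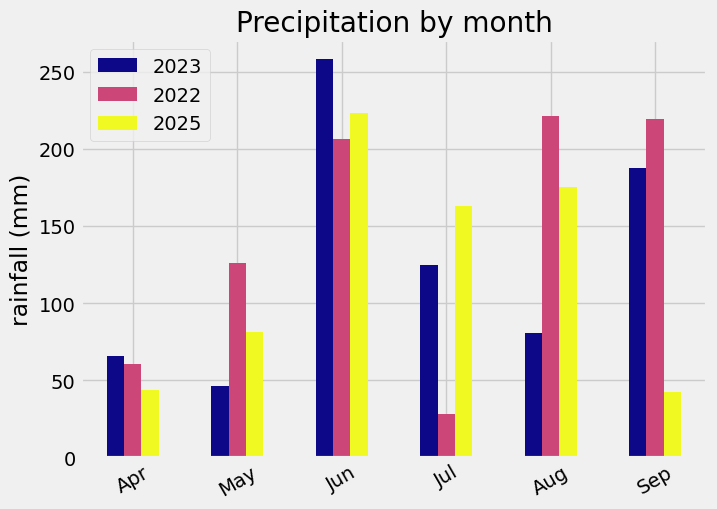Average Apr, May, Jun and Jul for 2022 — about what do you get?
(50 + 125 + 200 + 25) / 4 ≈ 100.

≈ 100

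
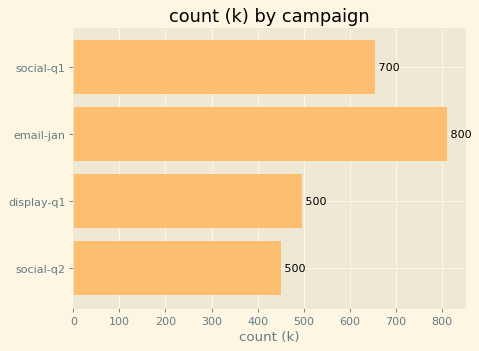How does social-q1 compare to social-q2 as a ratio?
≈ 1.4×

social-q1 ≈ 700, social-q2 ≈ 500; 700/500 ≈ 1.4.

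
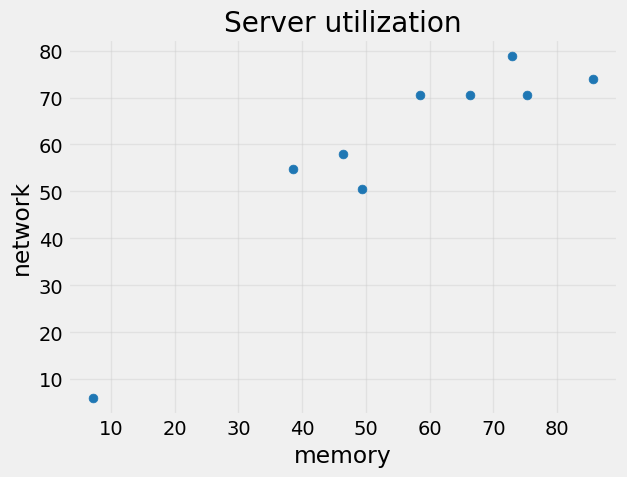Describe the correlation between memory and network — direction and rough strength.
positive, strong

Points are positively correlated; strong (|r| ≈ 0.9).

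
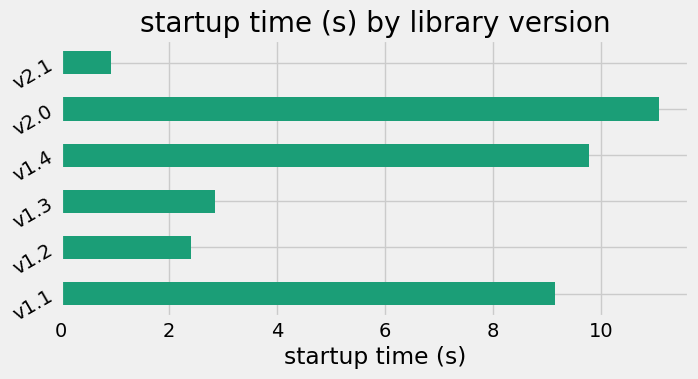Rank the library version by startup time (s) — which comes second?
v1.4

Top 3: v2.0 ≈ 11, v1.4 ≈ 10, v1.1 ≈ 9.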